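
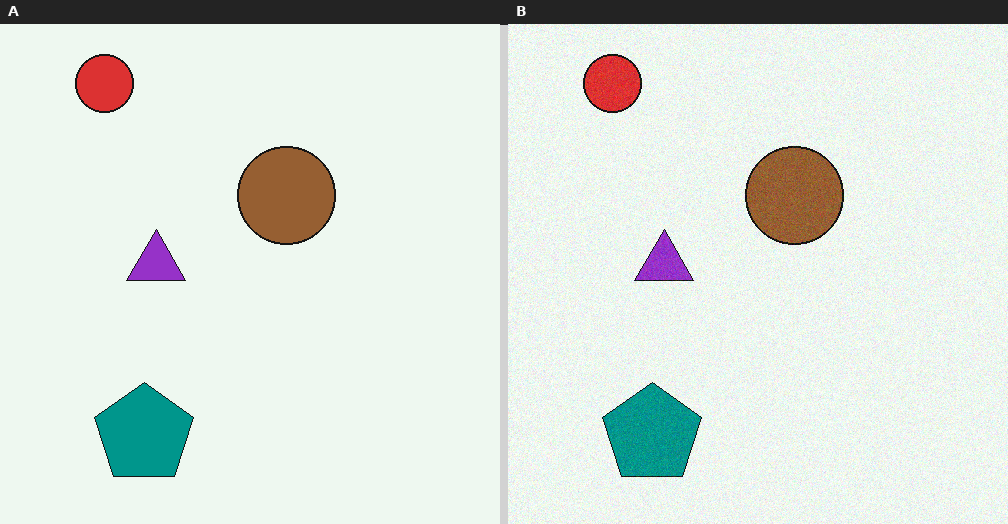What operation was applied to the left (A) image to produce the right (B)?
This is the original image degraded with light additive noise.

Random speckle covers the whole image, including the flat background.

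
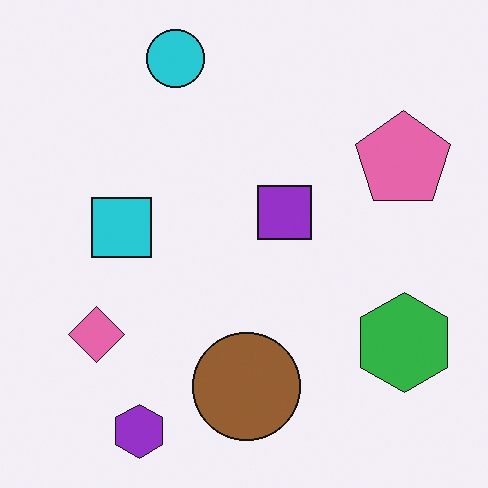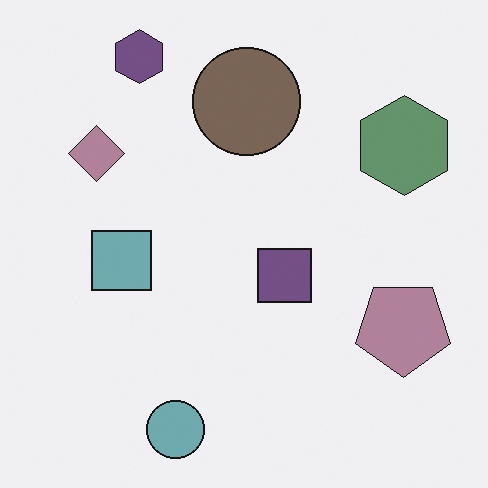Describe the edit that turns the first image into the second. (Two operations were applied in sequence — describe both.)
This is the original image made much more muted (saturation change), then flipped vertically (top ↔ bottom).

All colors are more muted and greyish — a global saturation change. The purple hexagon is in the bottom-left of the first image and the top-left of the second — shapes on opposite sides of the horizontal midline have swapped in a mirror flip.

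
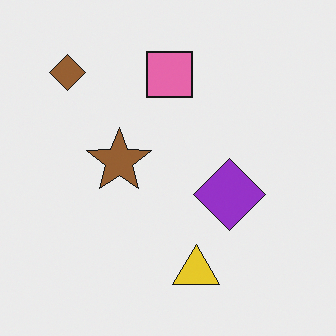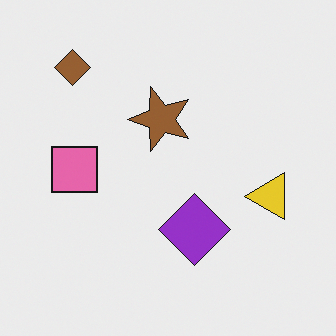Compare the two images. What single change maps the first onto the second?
Transposed (reflected across the top-left ↔ bottom-right diagonal).

Shapes have swapped their row and column positions — what was in the top-right is now in the bottom-left — a diagonal reflection.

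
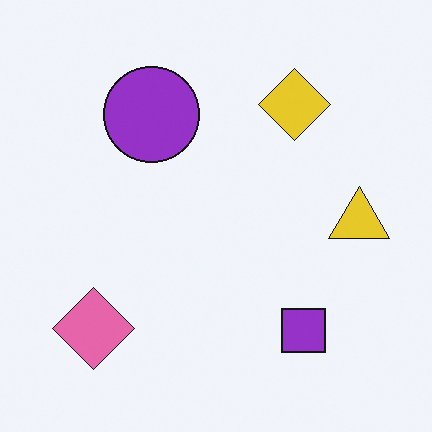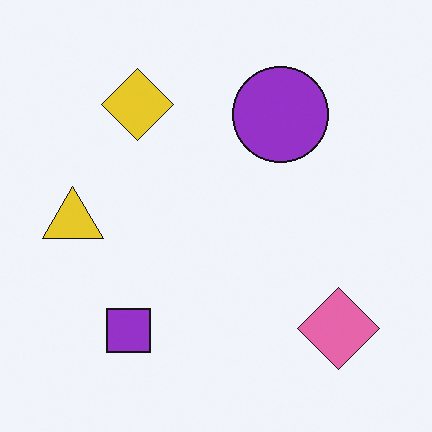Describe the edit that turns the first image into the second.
This is the original image flipped horizontally (left ↔ right).

The yellow triangle is in the right of the first image and the left of the second — shapes on opposite sides of the vertical midline have swapped in a mirror flip.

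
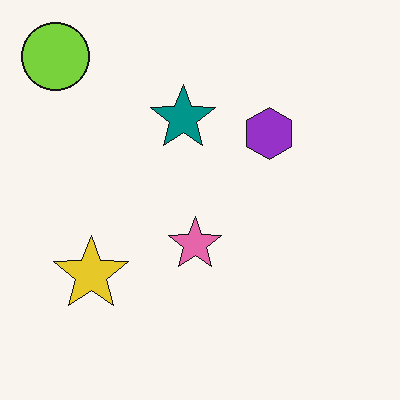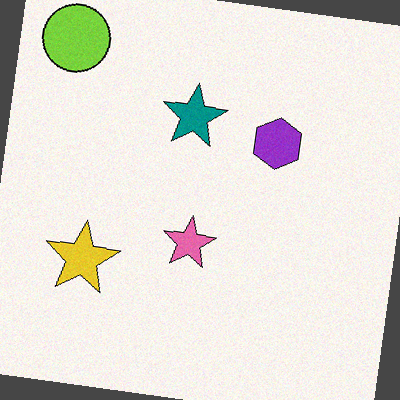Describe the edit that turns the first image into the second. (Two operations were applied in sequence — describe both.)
Degraded with a light layer of grain, then rotated clockwise by a few degrees.

Random speckle covers the whole image, including the flat background. Every shape is tilted by the same angle and the image corners show triangular fill wedges — a whole-image rotation by a non-right angle.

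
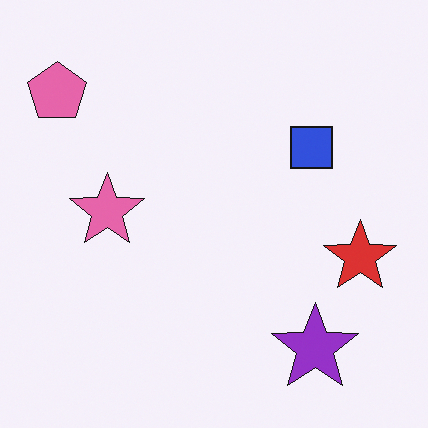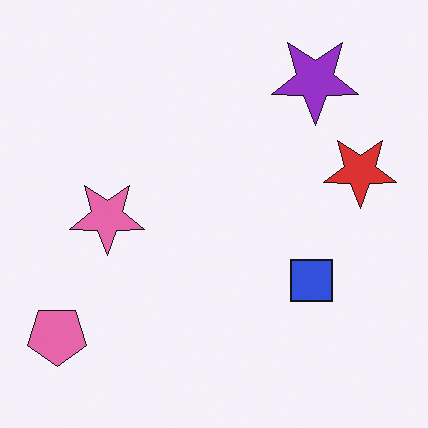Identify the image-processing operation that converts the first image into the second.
The second image is the first flipped vertically (top ↔ bottom).

The purple star is in the bottom-right of the first image and the top-right of the second — shapes on opposite sides of the horizontal midline have swapped in a mirror flip.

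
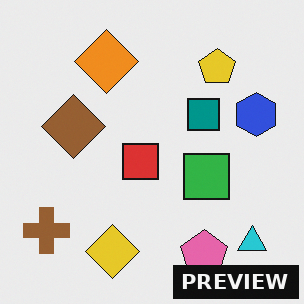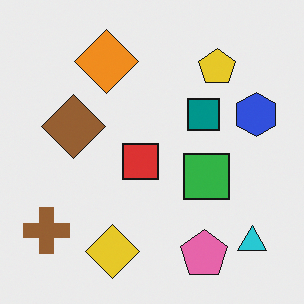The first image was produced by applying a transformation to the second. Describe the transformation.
The first image is the second watermarked with the text "PREVIEW" in the lower-right corner.

A dark label reading "PREVIEW" appears in the lower-right corner.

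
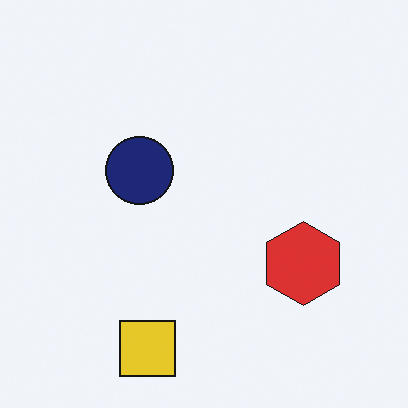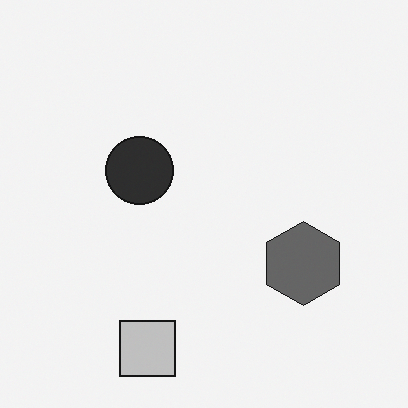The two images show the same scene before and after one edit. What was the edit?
Converted to grayscale.

All color is removed — every shape is now a shade of grey.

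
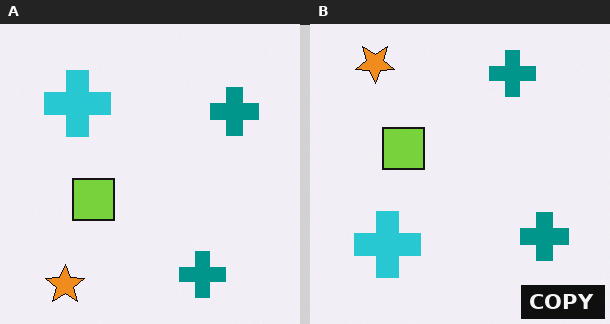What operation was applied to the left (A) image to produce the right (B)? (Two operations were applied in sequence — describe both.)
The transformation is: flipped vertically (top ↔ bottom), then watermarked with the text "COPY" in the lower-right corner.

The orange star is in the bottom-left of the left (A) image and the top-left of the right (B) — shapes on opposite sides of the horizontal midline have swapped in a mirror flip. A dark label reading "COPY" appears in the lower-right corner.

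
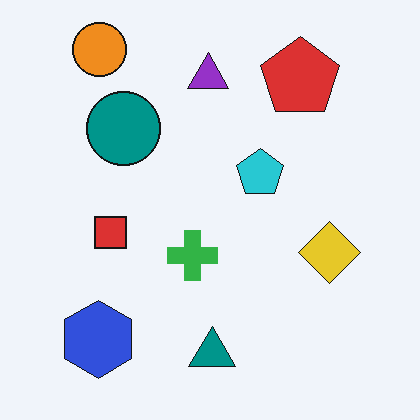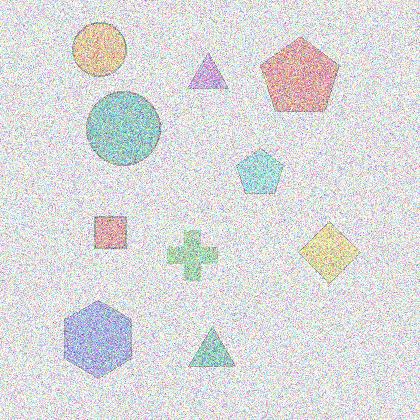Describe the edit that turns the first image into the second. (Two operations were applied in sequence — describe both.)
This is the original image washed out (contrast reduced), then degraded with heavy additive noise.

Tones are pushed toward mid-grey across the whole image — a global contrast change. Random speckle covers the whole image, including the flat background.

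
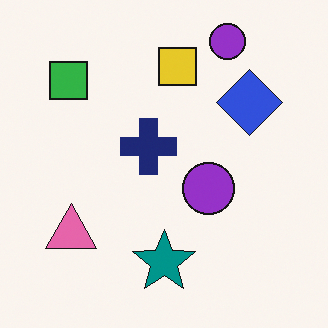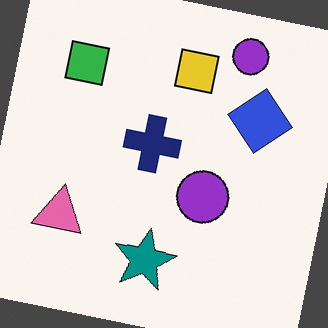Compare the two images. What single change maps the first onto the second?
Rotated clockwise by a slight angle.

Every shape is tilted by the same angle and the image corners show triangular fill wedges — a whole-image rotation by a non-right angle.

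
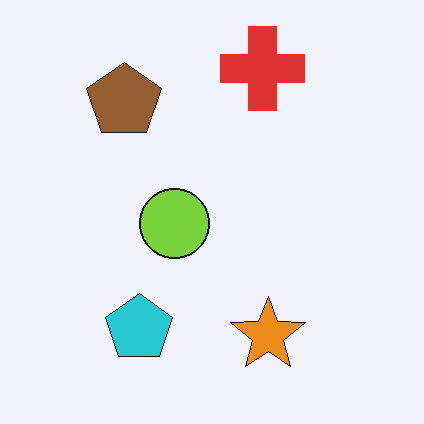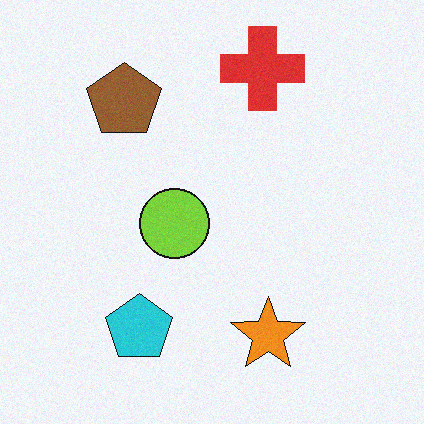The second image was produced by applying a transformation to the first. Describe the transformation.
The second image is the first degraded with light additive noise.

Random speckle covers the whole image, including the flat background.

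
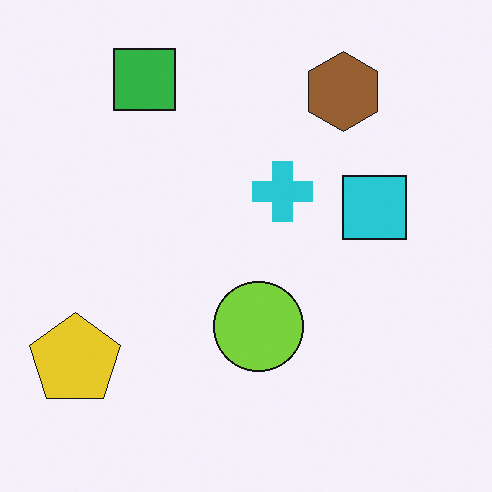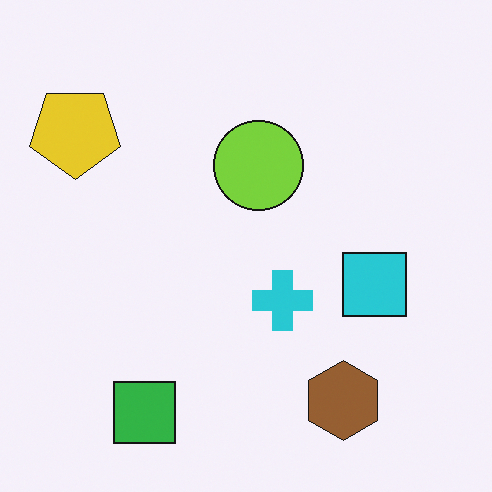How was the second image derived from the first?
This is the original image flipped vertically (top ↔ bottom).

The green square is in the top-left of the first image and the bottom-left of the second — shapes on opposite sides of the horizontal midline have swapped in a mirror flip.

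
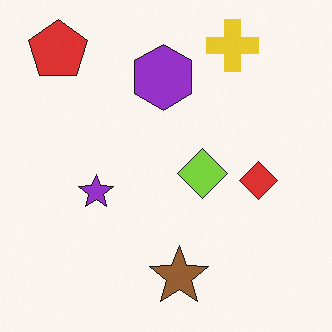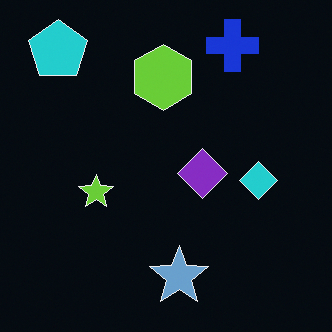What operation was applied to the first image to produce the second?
It was color-inverted (negative).

The light background has become dark and every shape's color is its complement — a photographic negative.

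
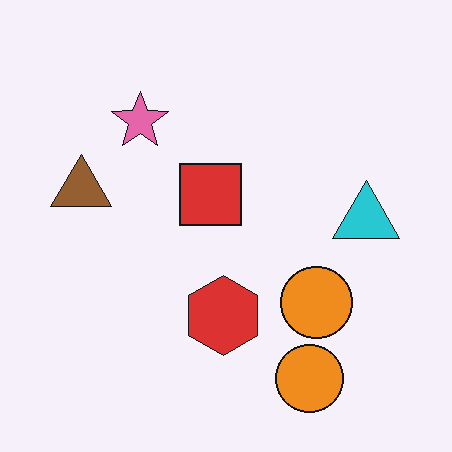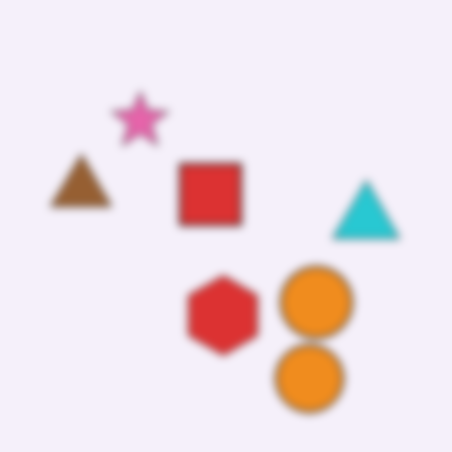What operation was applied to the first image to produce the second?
It was moderately blurred.

Shape edges and outlines are uniformly softened across the whole image.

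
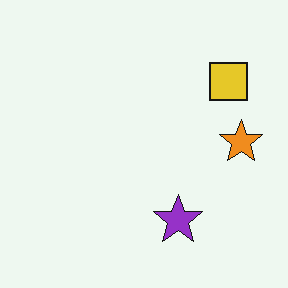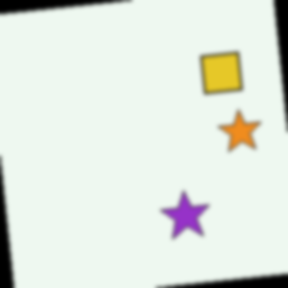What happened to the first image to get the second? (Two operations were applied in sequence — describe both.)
This is the original image rotated counter-clockwise by a small amount, then lightly blurred.

Every shape is tilted by the same angle and the image corners show triangular fill wedges — a whole-image rotation by a non-right angle. Shape edges and outlines are uniformly softened across the whole image.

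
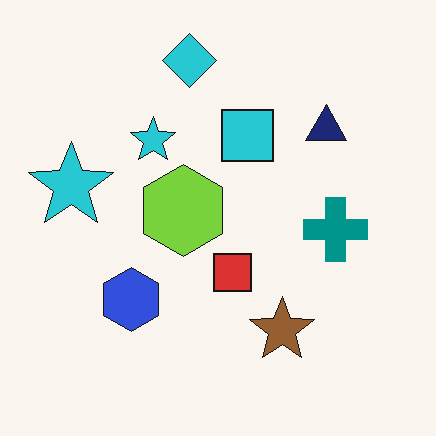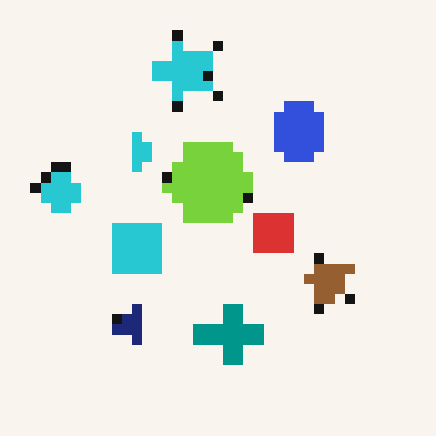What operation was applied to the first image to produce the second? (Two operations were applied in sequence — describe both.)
This is the original image transposed (reflected across the top-left ↔ bottom-right diagonal), then heavily pixelated into large blocks.

Shapes have swapped their row and column positions — what was in the top-right is now in the bottom-left — a diagonal reflection. Shapes are reduced to large square blocks; fine edges and outlines are lost — a downscale-then-upscale (mosaic) effect.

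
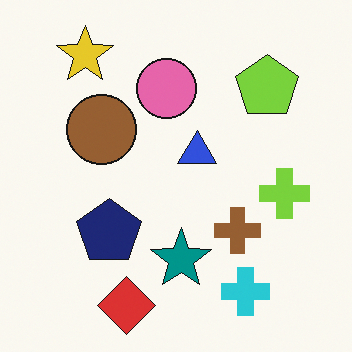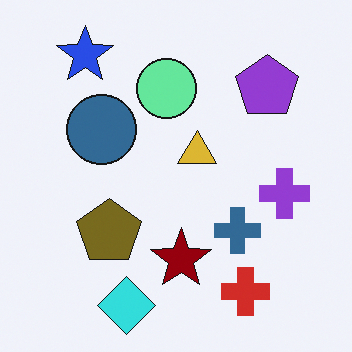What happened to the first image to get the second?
This is the original image hue-shifted by a large amount.

Every shape's color has rotated by the same amount around the hue wheel — a uniform hue shift.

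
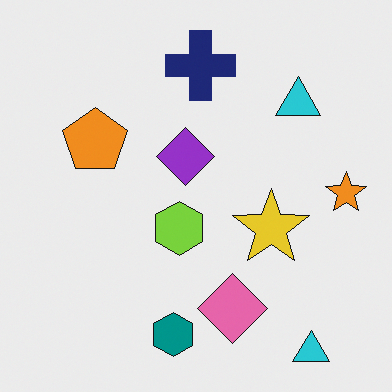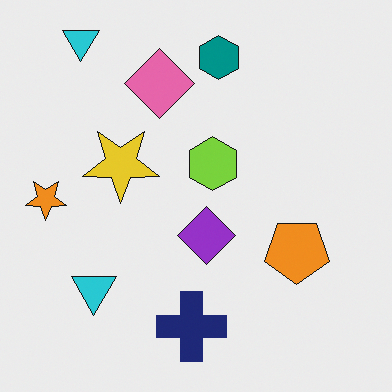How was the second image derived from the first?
This is the original image rotated 180°.

The orange star sits in the right of the first image and the left of the second — consistent with a whole-image 180° rotation.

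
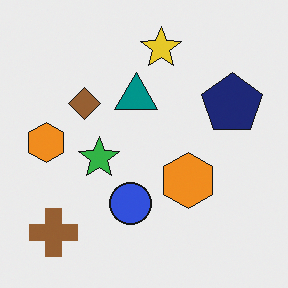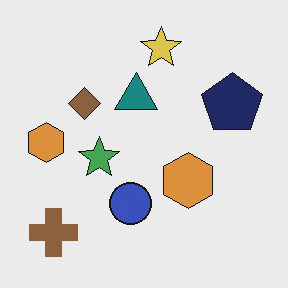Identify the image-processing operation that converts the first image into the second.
Slightly desaturated.

All colors are more muted and greyish — a global saturation change.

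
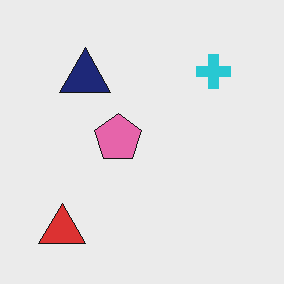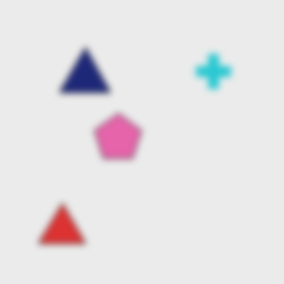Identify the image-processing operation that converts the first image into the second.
This is the original image noticeably gaussian-blurred.

Shape edges and outlines are uniformly softened across the whole image.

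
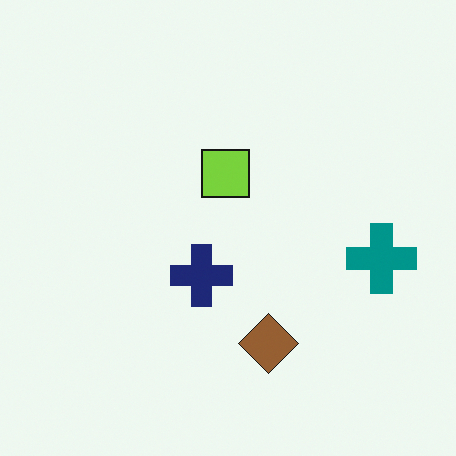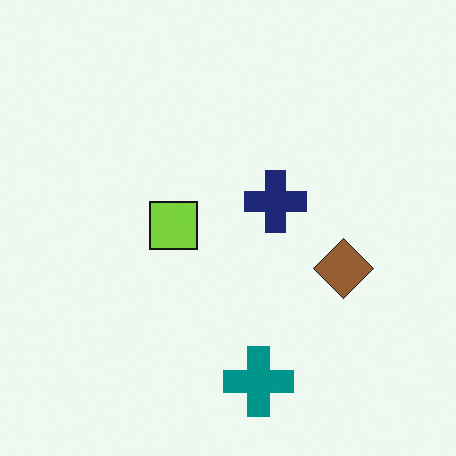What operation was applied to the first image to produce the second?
The second image is the first transposed (reflected across the top-left ↔ bottom-right diagonal).

Shapes have swapped their row and column positions — what was in the top-right is now in the bottom-left — a diagonal reflection.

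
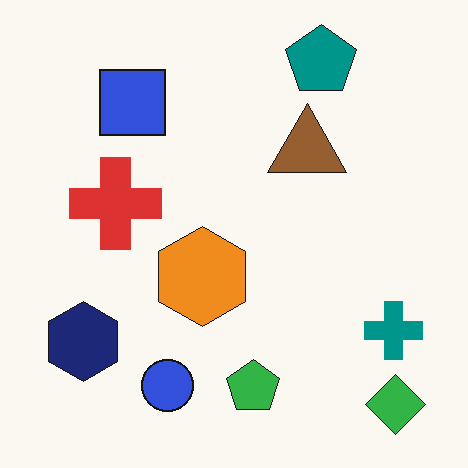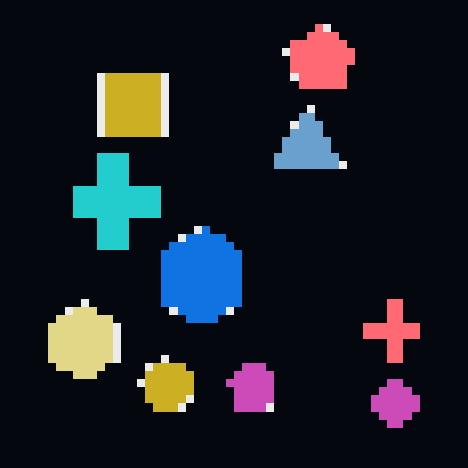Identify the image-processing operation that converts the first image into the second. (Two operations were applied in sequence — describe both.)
It was pixelated into visible square blocks, then color-inverted (negative).

Shapes are reduced to large square blocks; fine edges and outlines are lost — a downscale-then-upscale (mosaic) effect. The light background has become dark and every shape's color is its complement — a photographic negative.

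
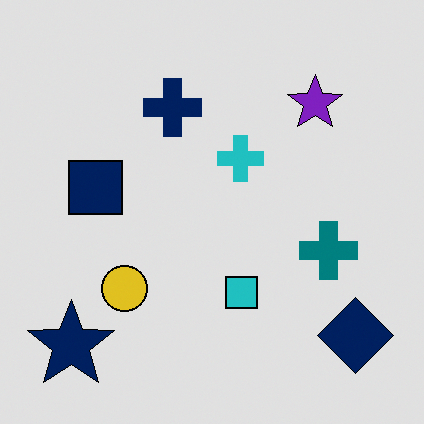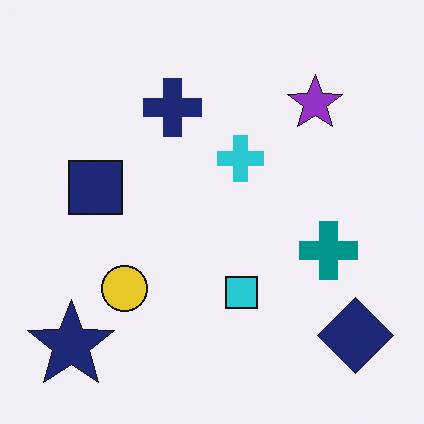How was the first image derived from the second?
Posterized to a reduced palette.

Each flat color has snapped to a coarser quantized level — most visibly, the near-white background has dropped to a flat grey.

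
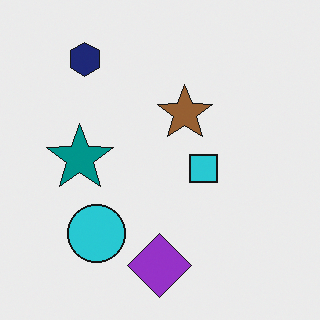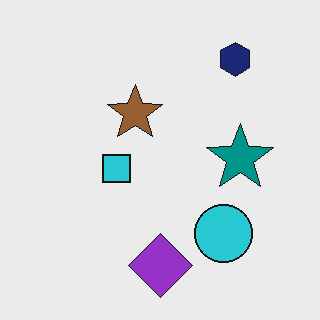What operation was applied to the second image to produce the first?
The first image is the second flipped horizontally (left ↔ right).

The teal star is in the right of the second image and the left of the first — shapes on opposite sides of the vertical midline have swapped in a mirror flip.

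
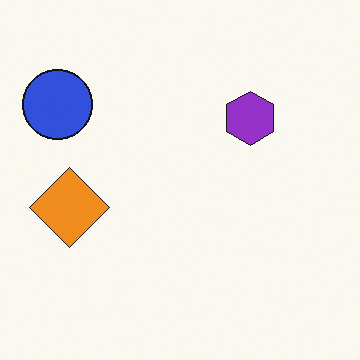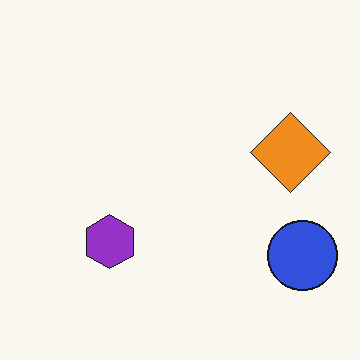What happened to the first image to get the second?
The transformation is: rotated 180°.

The blue circle sits in the top-left of the first image and the bottom-right of the second — consistent with a whole-image 180° rotation.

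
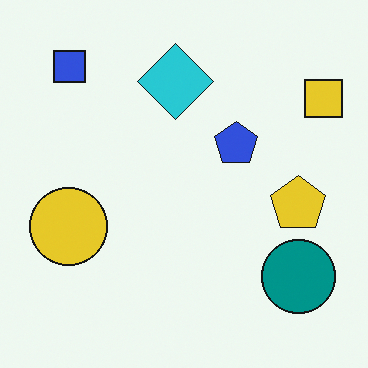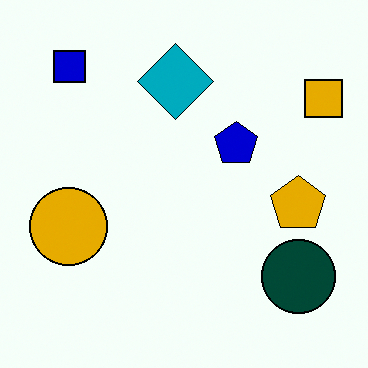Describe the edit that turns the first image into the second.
This is the original image given much higher contrast.

Tones are pushed away from mid-grey across the whole image — a global contrast change.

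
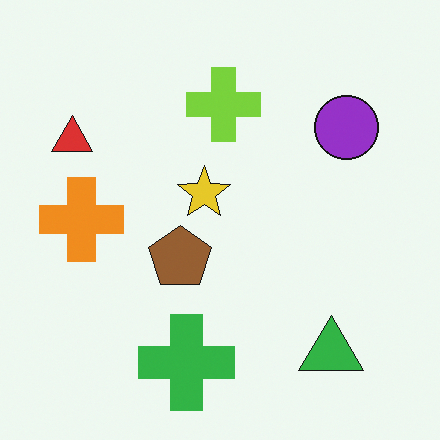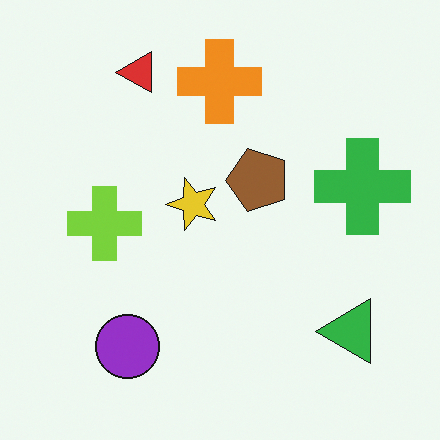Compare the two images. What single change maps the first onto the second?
It was transposed (reflected across the top-left ↔ bottom-right diagonal).

Shapes have swapped their row and column positions — what was in the top-right is now in the bottom-left — a diagonal reflection.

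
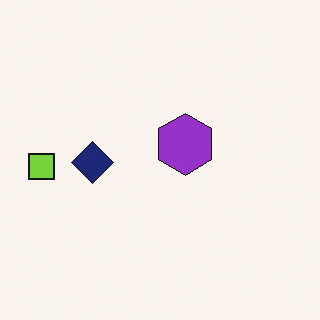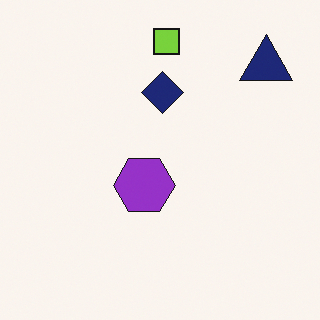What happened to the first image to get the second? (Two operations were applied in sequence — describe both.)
The image was transposed (reflected across the top-left ↔ bottom-right diagonal), then overlaid with an additional navy triangle.

Shapes have swapped their row and column positions — what was in the top-right is now in the bottom-left — a diagonal reflection. A navy triangle appears in the second image that is absent from the first.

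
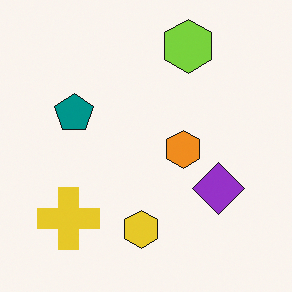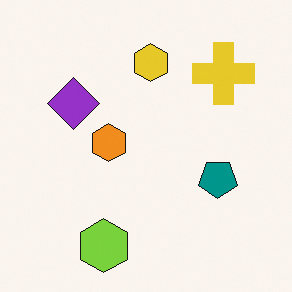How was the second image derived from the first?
The second image is the first rotated 180°.

The lime hexagon sits in the top of the first image and the bottom of the second — consistent with a whole-image 180° rotation.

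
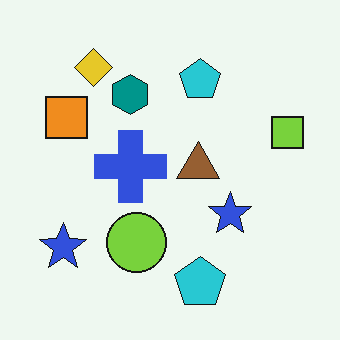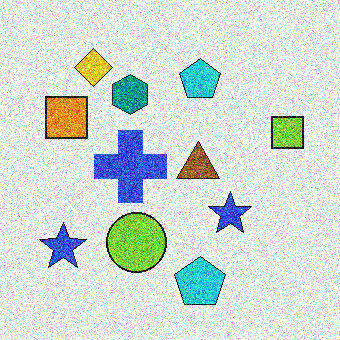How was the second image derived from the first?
It was degraded with heavy additive noise.

Random speckle covers the whole image, including the flat background.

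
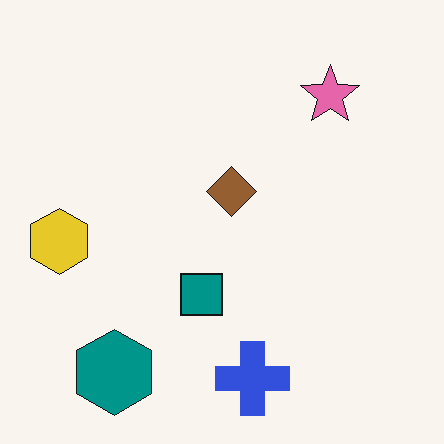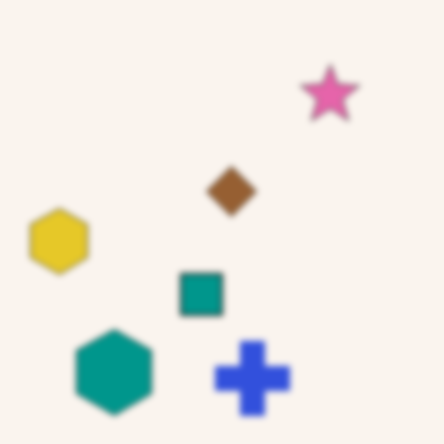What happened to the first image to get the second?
The image was moderately blurred.

Shape edges and outlines are uniformly softened across the whole image.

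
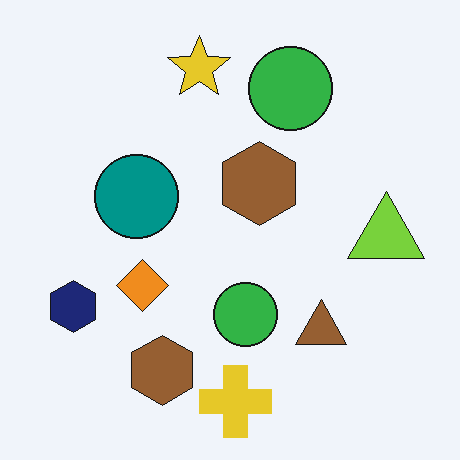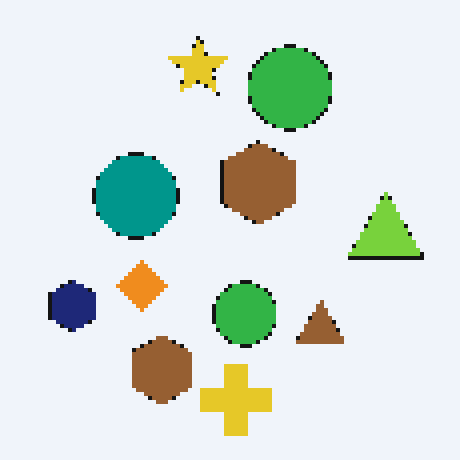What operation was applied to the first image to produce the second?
The transformation is: mildly pixelated.

Shapes are reduced to large square blocks; fine edges and outlines are lost — a downscale-then-upscale (mosaic) effect.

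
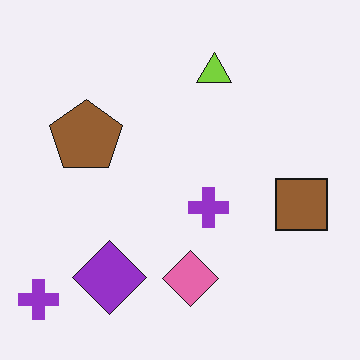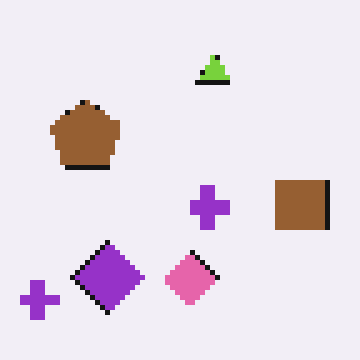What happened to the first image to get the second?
This is the original image lightly pixelated (a mild mosaic effect).

Shapes are reduced to large square blocks; fine edges and outlines are lost — a downscale-then-upscale (mosaic) effect.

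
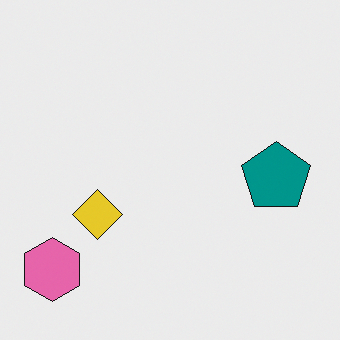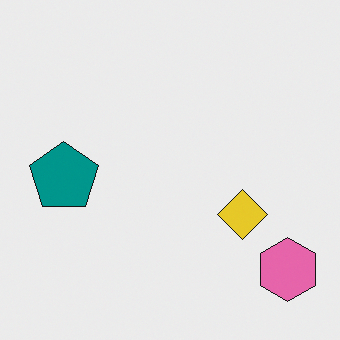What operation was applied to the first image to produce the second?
It was flipped horizontally (left ↔ right).

The pink hexagon is in the bottom-left of the first image and the bottom-right of the second — shapes on opposite sides of the vertical midline have swapped in a mirror flip.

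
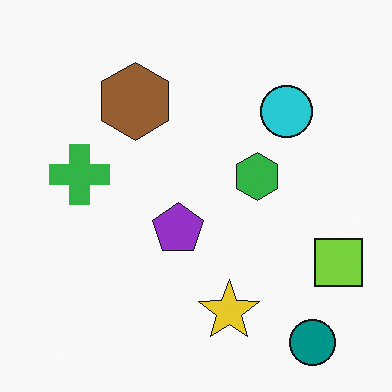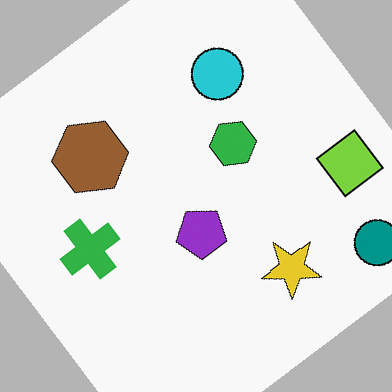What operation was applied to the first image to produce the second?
Rotated counter-clockwise by a large amount — several tens of degrees.

Every shape is tilted by the same angle and the image corners show triangular fill wedges — a whole-image rotation by a non-right angle.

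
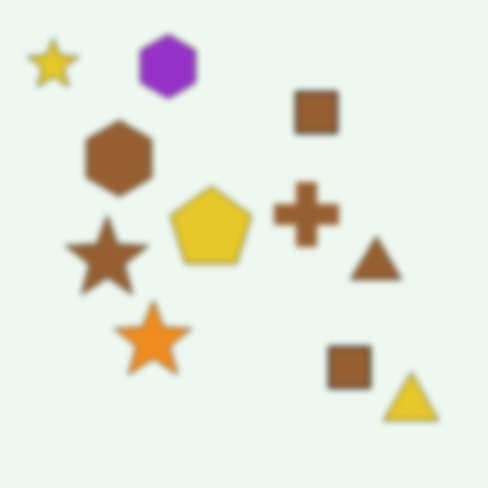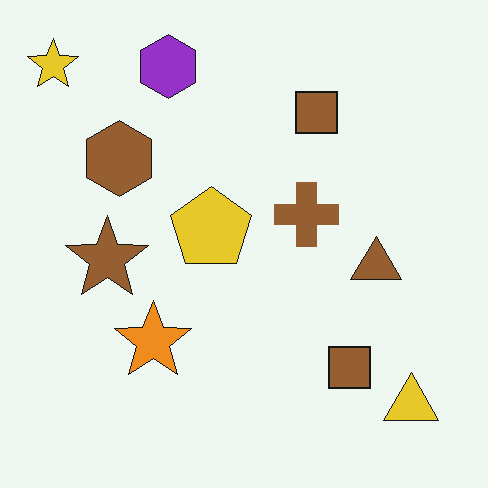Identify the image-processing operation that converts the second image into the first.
This is the original image moderately blurred.

Shape edges and outlines are uniformly softened across the whole image.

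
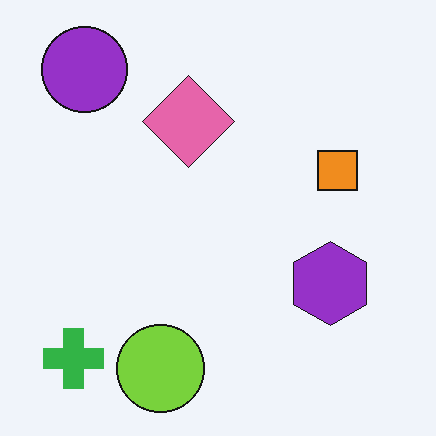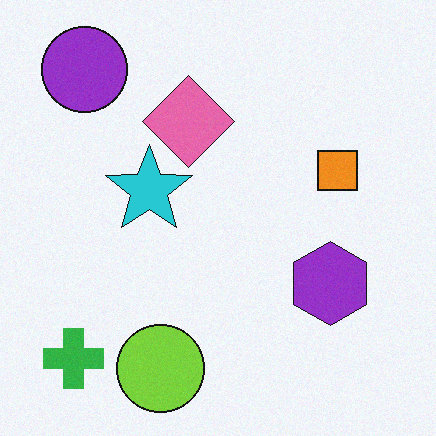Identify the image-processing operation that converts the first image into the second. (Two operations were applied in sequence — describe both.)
The second image is the first degraded with a light layer of grain, then overlaid with an additional cyan star.

Random speckle covers the whole image, including the flat background. A cyan star appears in the second image that is absent from the first.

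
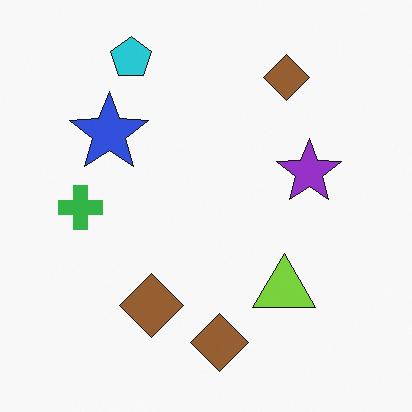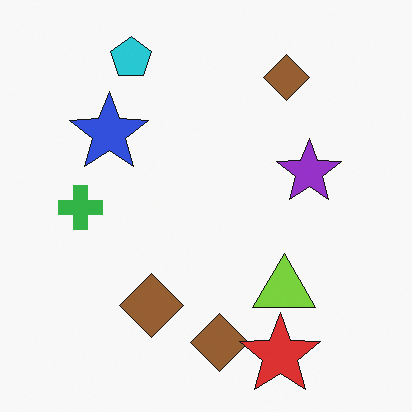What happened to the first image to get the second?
The transformation is: overlaid with an additional red star.

A red star appears in the second image that is absent from the first.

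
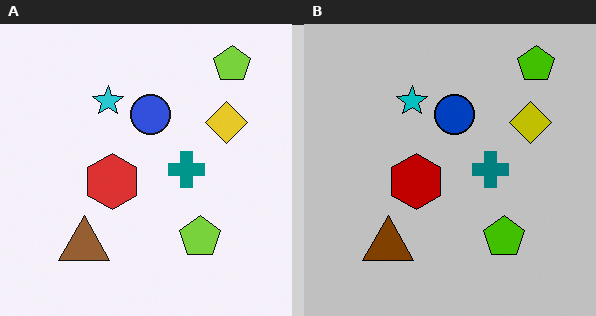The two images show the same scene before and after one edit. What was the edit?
Aggressively posterized.

Each flat color has snapped to a coarser quantized level — most visibly, the near-white background has dropped to a flat grey.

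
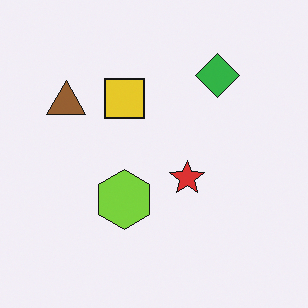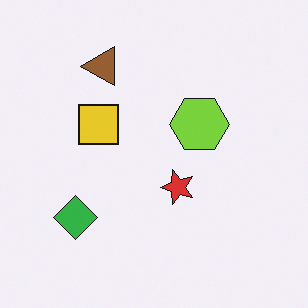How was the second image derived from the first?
The transformation is: transposed (reflected across the top-left ↔ bottom-right diagonal).

Shapes have swapped their row and column positions — what was in the top-right is now in the bottom-left — a diagonal reflection.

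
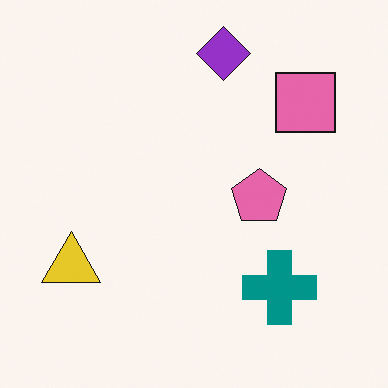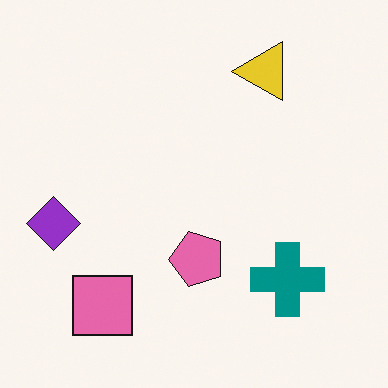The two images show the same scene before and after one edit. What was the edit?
The second image is the first transposed (reflected across the top-left ↔ bottom-right diagonal).

Shapes have swapped their row and column positions — what was in the top-right is now in the bottom-left — a diagonal reflection.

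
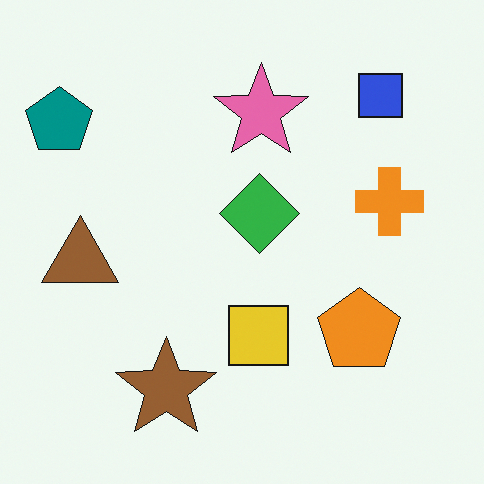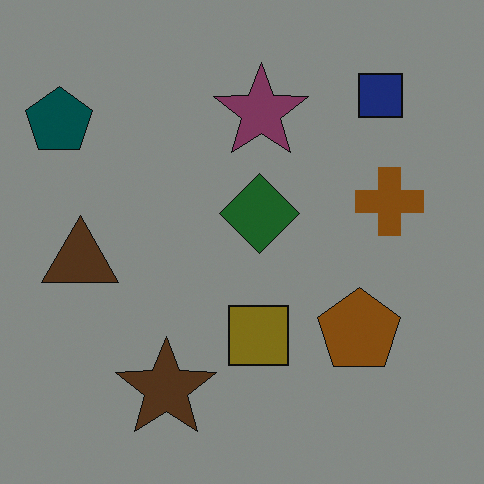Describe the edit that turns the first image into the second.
It was noticeably darkened.

Every pixel — background and shapes alike — is uniformly darkened.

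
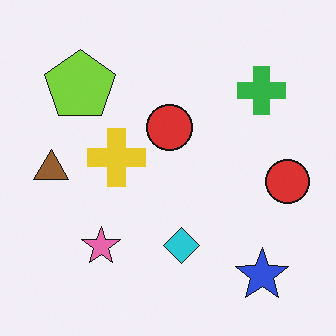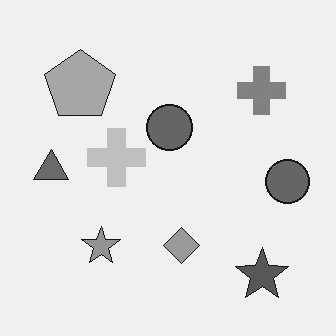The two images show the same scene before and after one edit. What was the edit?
The image was converted to grayscale.

All color is removed — every shape is now a shade of grey.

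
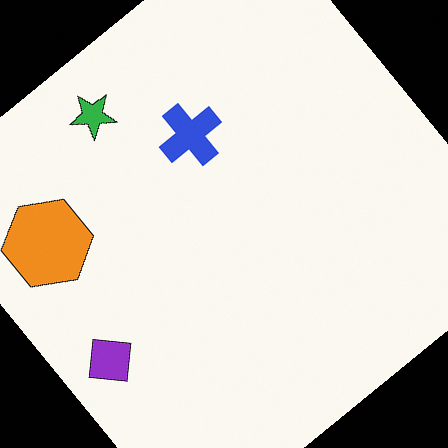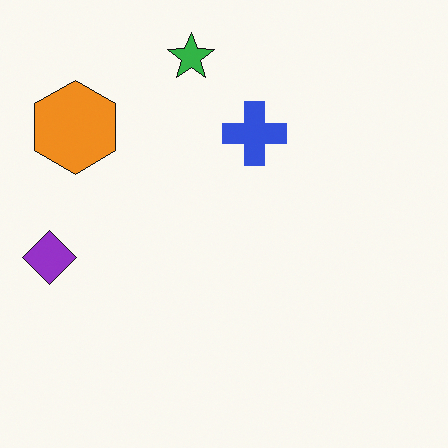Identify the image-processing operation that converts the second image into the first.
The first image is the second rotated counter-clockwise by a large amount — several tens of degrees.

Every shape is tilted by the same angle and the image corners show triangular fill wedges — a whole-image rotation by a non-right angle.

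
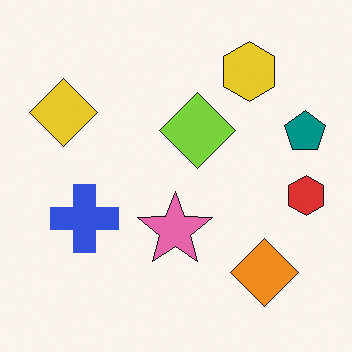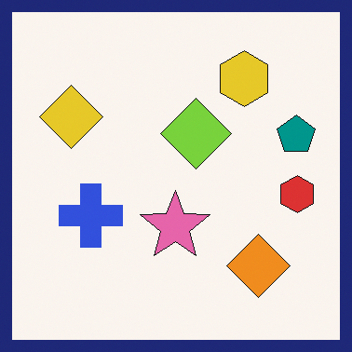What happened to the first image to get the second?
It was framed with a navy border.

A solid navy frame runs around the edge of the second image, with the content slightly shrunk inside it.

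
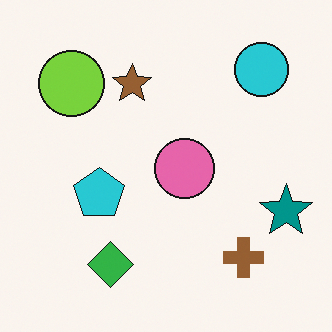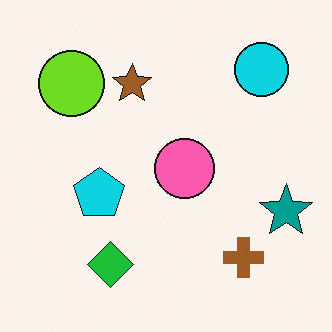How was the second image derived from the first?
This is the original image slightly oversaturated.

All colors are more vivid — a global saturation change.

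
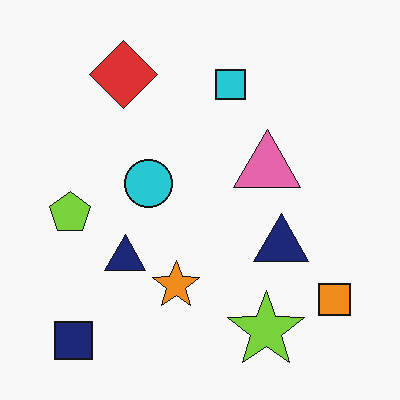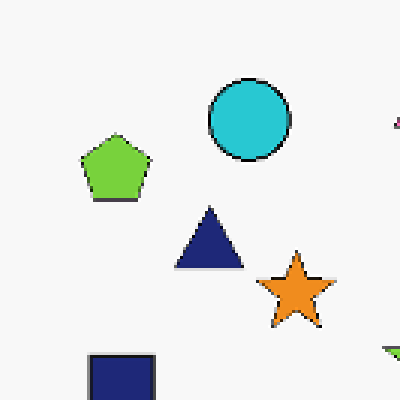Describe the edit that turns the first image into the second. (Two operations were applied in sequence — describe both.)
Cropped tightly and scaled back up, then lightly pixelated (a mild mosaic effect).

The visible shapes are larger and the field of view is narrower; shapes near the original edges may be partly or wholly outside the frame — a crop-and-rescale. Shapes are reduced to large square blocks; fine edges and outlines are lost — a downscale-then-upscale (mosaic) effect.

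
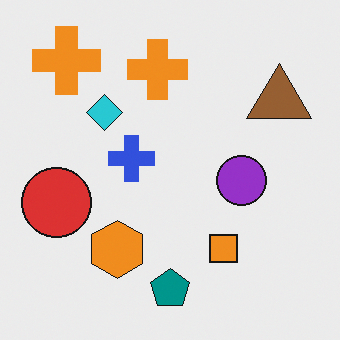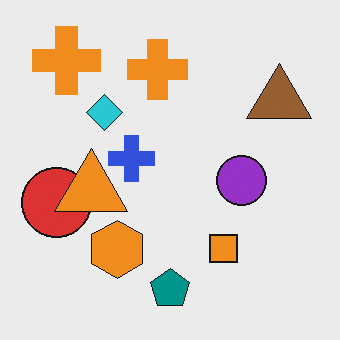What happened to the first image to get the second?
The image was overlaid with an additional orange triangle.

An orange triangle appears in the second image that is absent from the first.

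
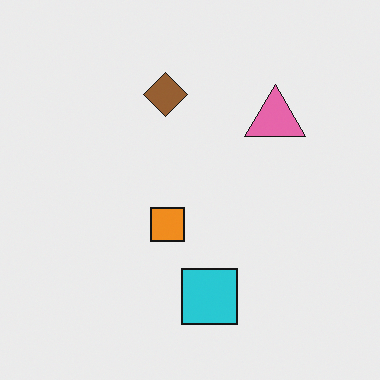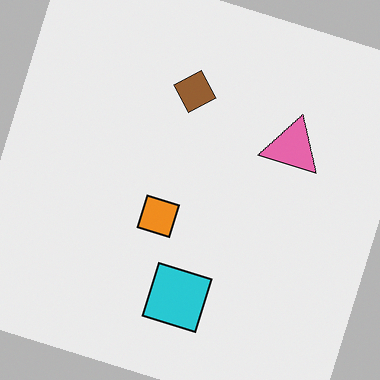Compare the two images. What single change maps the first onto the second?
The transformation is: rotated clockwise by a moderate amount.

Every shape is tilted by the same angle and the image corners show triangular fill wedges — a whole-image rotation by a non-right angle.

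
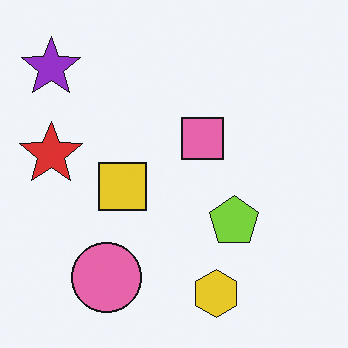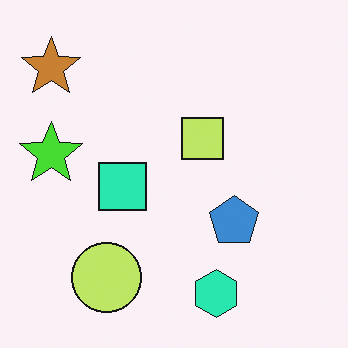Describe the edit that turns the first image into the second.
The image was hue-shifted through roughly a third of the color wheel.

Every shape's color has rotated by the same amount around the hue wheel — a uniform hue shift.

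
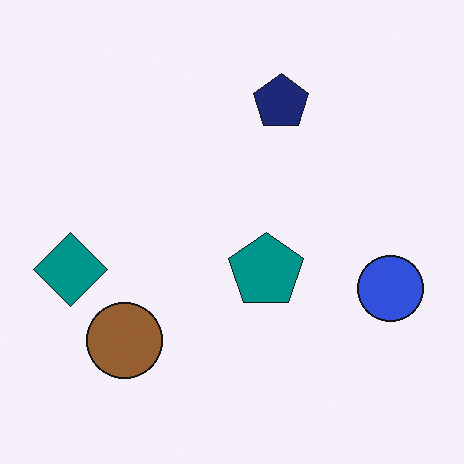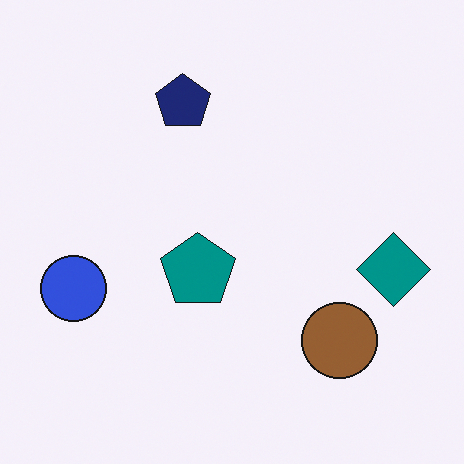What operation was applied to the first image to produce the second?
It was flipped horizontally (left ↔ right).

The teal diamond is in the left of the first image and the right of the second — shapes on opposite sides of the vertical midline have swapped in a mirror flip.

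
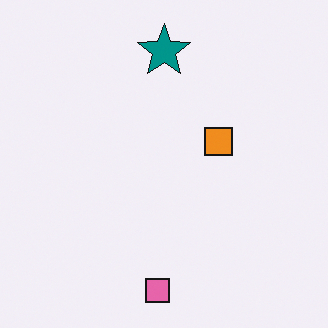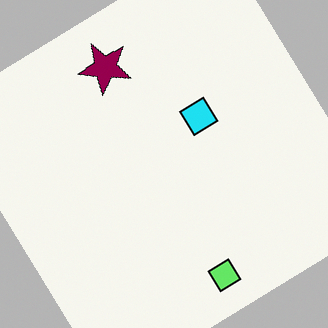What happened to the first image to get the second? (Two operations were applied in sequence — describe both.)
Rotated counter-clockwise by a large amount — several tens of degrees, then hue-shifted noticeably.

Every shape is tilted by the same angle and the image corners show triangular fill wedges — a whole-image rotation by a non-right angle. Every shape's color has rotated by the same amount around the hue wheel — a uniform hue shift.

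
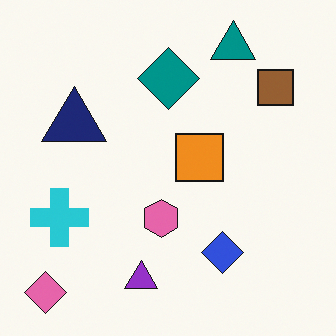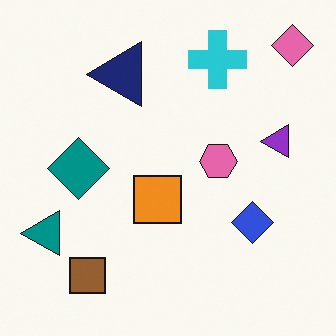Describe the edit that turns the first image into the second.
This is the original image transposed (reflected across the top-left ↔ bottom-right diagonal).

Shapes have swapped their row and column positions — what was in the top-right is now in the bottom-left — a diagonal reflection.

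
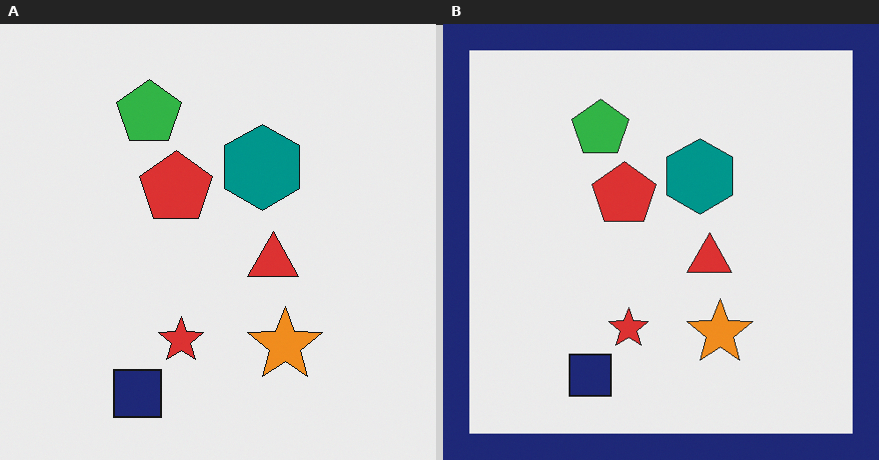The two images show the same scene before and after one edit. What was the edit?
The transformation is: framed with a navy border.

A solid navy frame runs around the edge of the right (B) image, with the content slightly shrunk inside it.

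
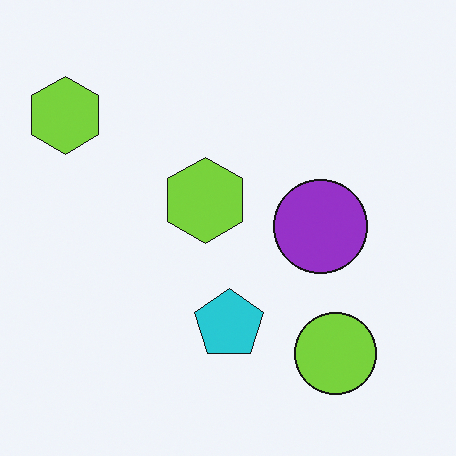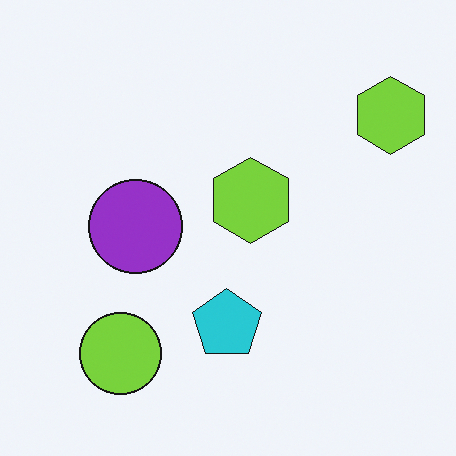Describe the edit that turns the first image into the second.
The image was flipped horizontally (left ↔ right).

The lime circle is in the bottom-right of the first image and the bottom-left of the second — shapes on opposite sides of the vertical midline have swapped in a mirror flip.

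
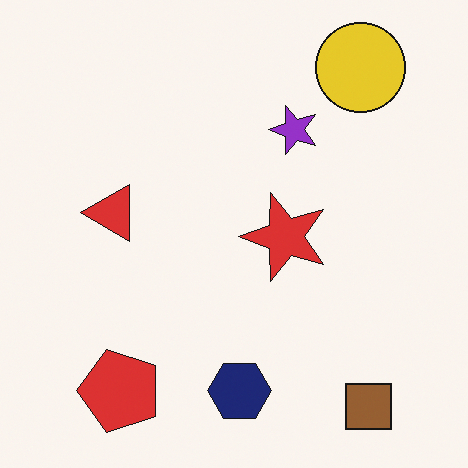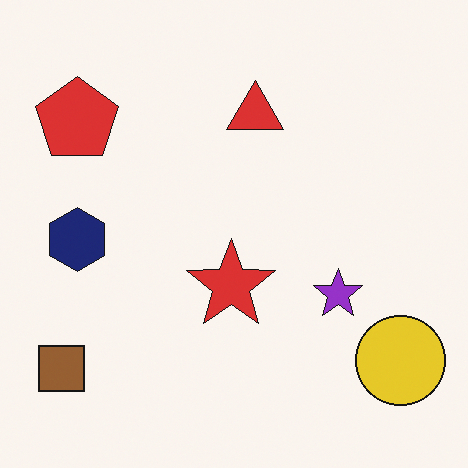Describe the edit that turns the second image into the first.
It was rotated 90° counter-clockwise.

The brown square sits in the bottom-left of the second image and the bottom-right of the first — consistent with a whole-image 90° counter-clockwise rotation.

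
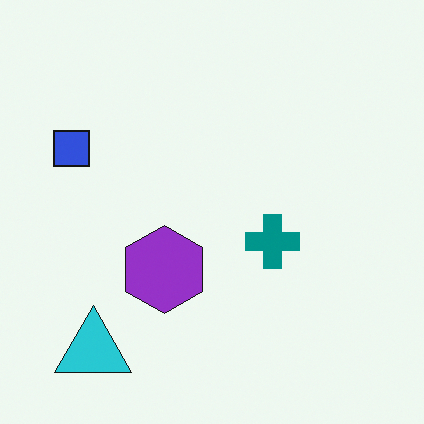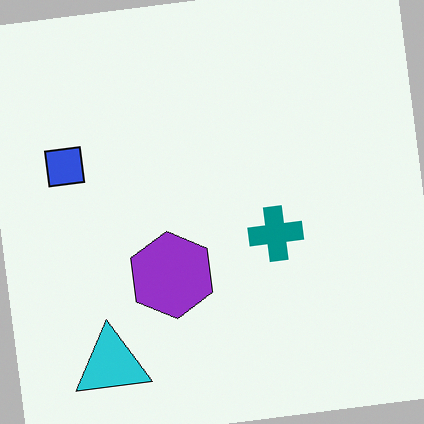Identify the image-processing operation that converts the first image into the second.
It was rotated counter-clockwise by a few degrees.

Every shape is tilted by the same angle and the image corners show triangular fill wedges — a whole-image rotation by a non-right angle.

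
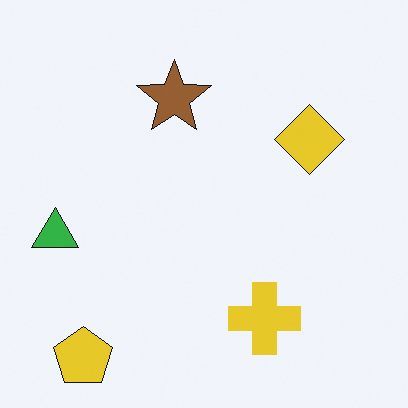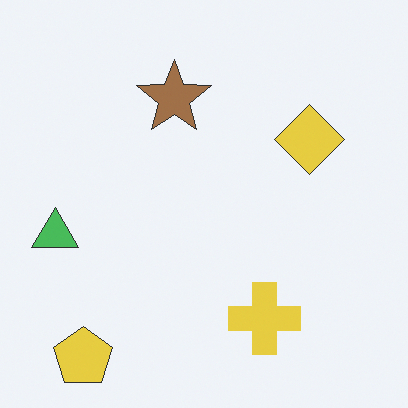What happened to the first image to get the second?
Given slightly reduced contrast.

Tones are pushed toward mid-grey across the whole image — a global contrast change.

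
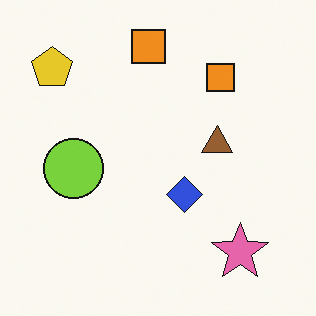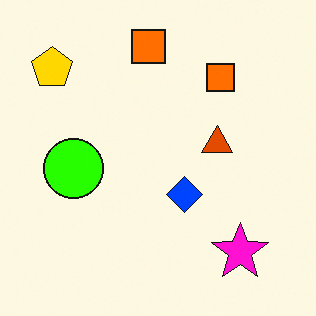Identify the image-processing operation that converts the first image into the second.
The image was heavily oversaturated.

All colors are more vivid — a global saturation change.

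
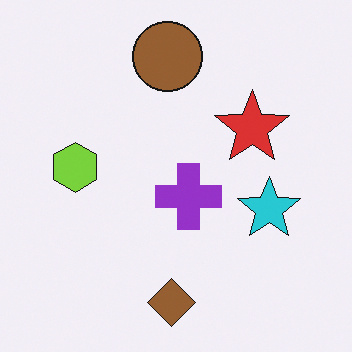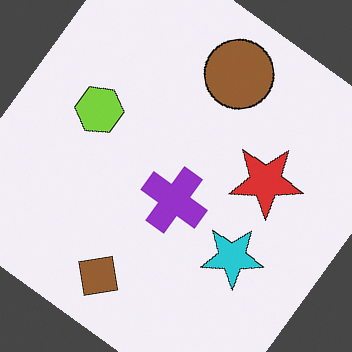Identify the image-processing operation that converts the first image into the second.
This is the original image rotated clockwise by a large amount — several tens of degrees.

Every shape is tilted by the same angle and the image corners show triangular fill wedges — a whole-image rotation by a non-right angle.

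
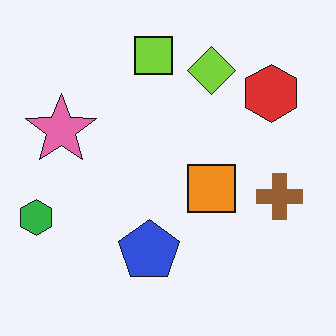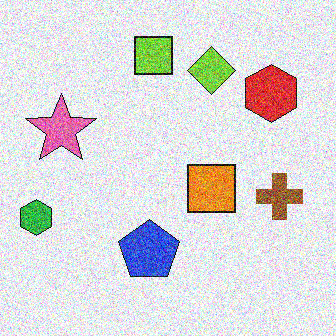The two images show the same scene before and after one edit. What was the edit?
The image was degraded with strong gaussian noise.

Random speckle covers the whole image, including the flat background.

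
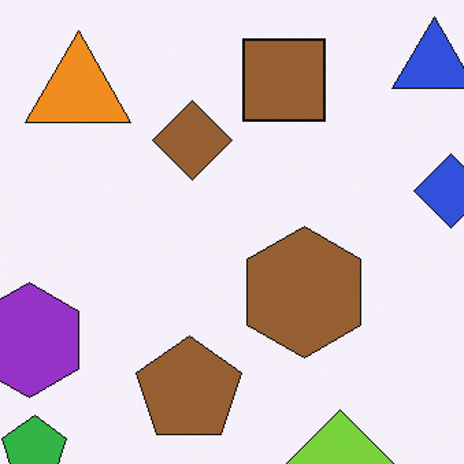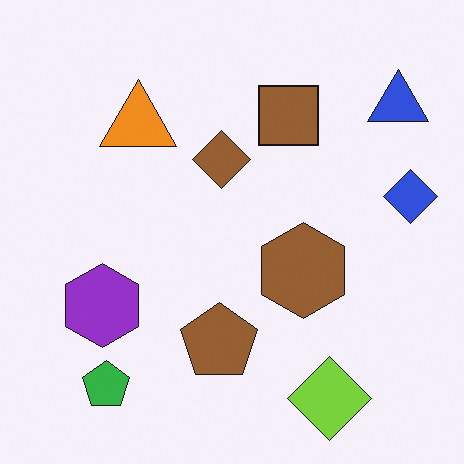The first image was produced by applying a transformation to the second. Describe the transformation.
It was cropped slightly and scaled back up.

The visible shapes are larger and the field of view is narrower; shapes near the original edges may be partly or wholly outside the frame — a crop-and-rescale.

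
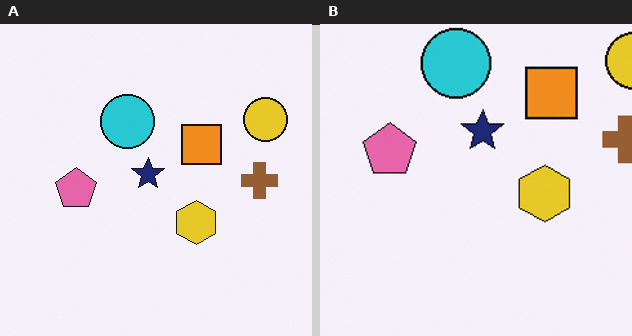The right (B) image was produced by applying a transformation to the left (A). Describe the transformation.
The image was cropped slightly and scaled back up.

The visible shapes are larger and the field of view is narrower; shapes near the original edges may be partly or wholly outside the frame — a crop-and-rescale.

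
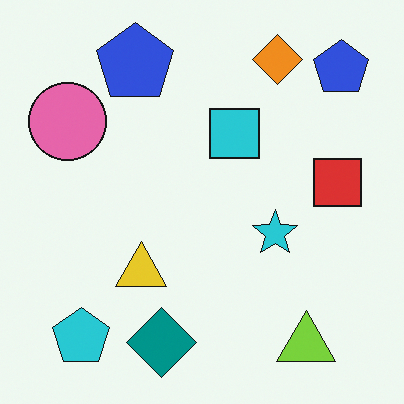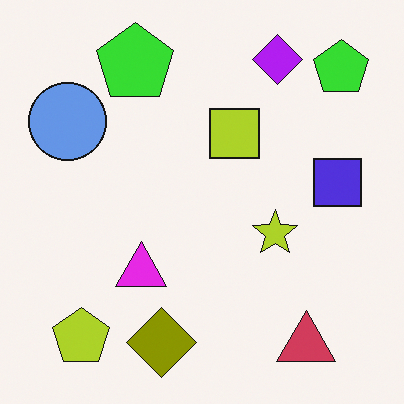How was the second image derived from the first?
This is the original image hue-shifted through roughly half the color wheel.

Every shape's color has rotated by the same amount around the hue wheel — a uniform hue shift.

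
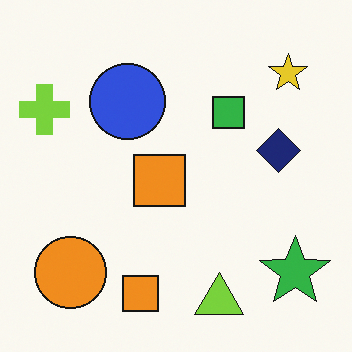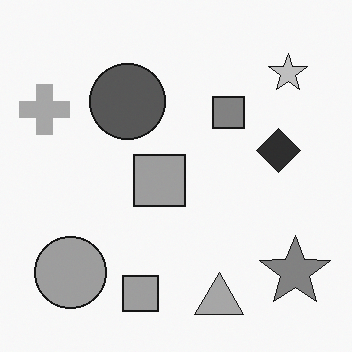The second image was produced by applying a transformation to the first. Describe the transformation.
This is the original image converted to grayscale.

All color is removed — every shape is now a shade of grey.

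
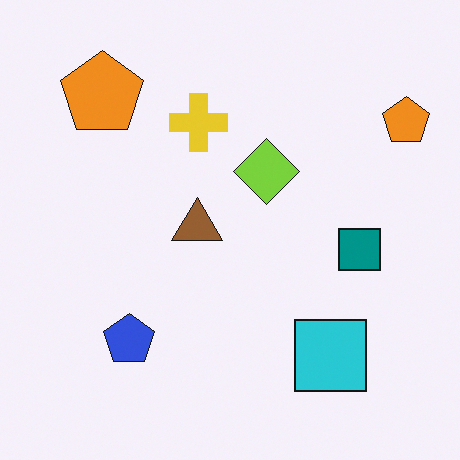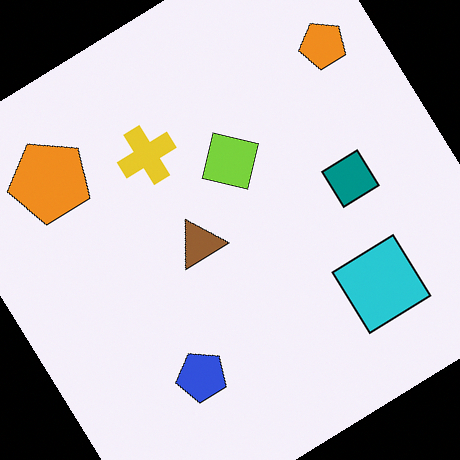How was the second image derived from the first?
It was rotated counter-clockwise by a large amount — several tens of degrees.

Every shape is tilted by the same angle and the image corners show triangular fill wedges — a whole-image rotation by a non-right angle.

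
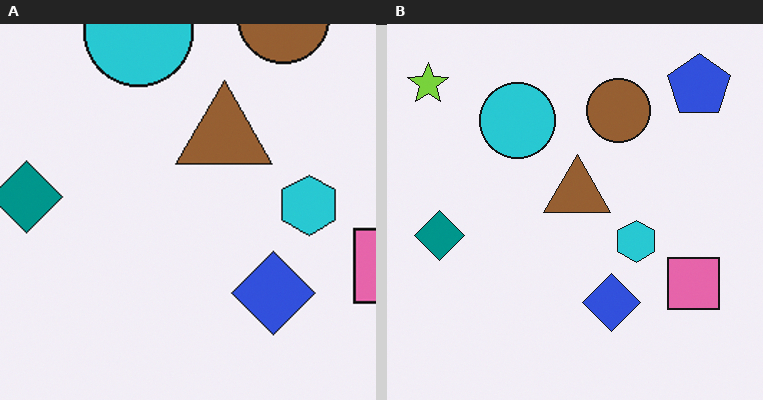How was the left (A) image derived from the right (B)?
This is the original image cropped slightly and scaled back up.

The visible shapes are larger and the field of view is narrower; shapes near the original edges may be partly or wholly outside the frame — a crop-and-rescale.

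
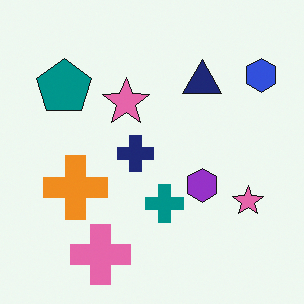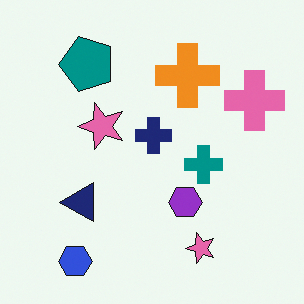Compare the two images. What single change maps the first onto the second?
The image was transposed (reflected across the top-left ↔ bottom-right diagonal).

Shapes have swapped their row and column positions — what was in the top-right is now in the bottom-left — a diagonal reflection.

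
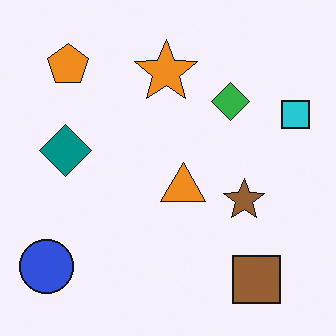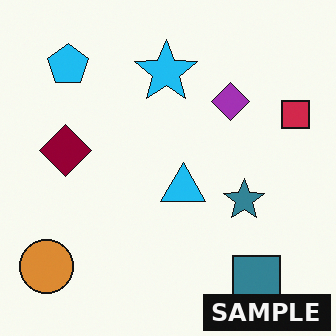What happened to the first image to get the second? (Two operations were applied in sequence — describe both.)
It was hue-shifted by a large amount, then watermarked with the text "SAMPLE" in the lower-right corner.

Every shape's color has rotated by the same amount around the hue wheel — a uniform hue shift. A dark label reading "SAMPLE" appears in the lower-right corner.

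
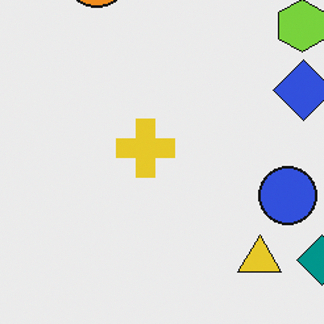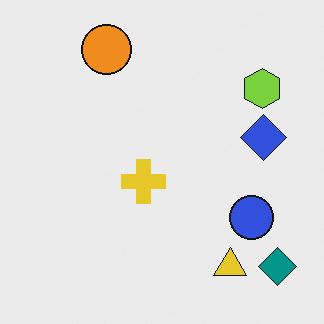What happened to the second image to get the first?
It was cropped to a modestly smaller region and rescaled.

The visible shapes are larger and the field of view is narrower; shapes near the original edges may be partly or wholly outside the frame — a crop-and-rescale.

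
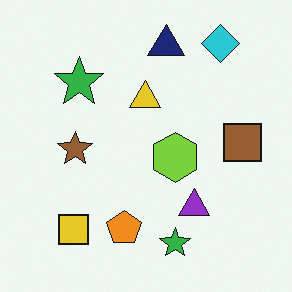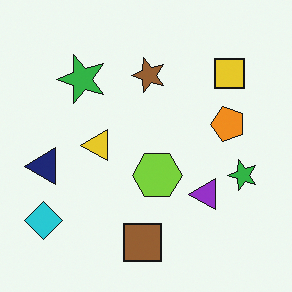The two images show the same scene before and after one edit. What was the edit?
It was transposed (reflected across the top-left ↔ bottom-right diagonal).

Shapes have swapped their row and column positions — what was in the top-right is now in the bottom-left — a diagonal reflection.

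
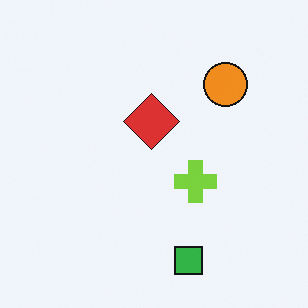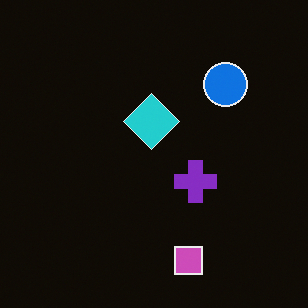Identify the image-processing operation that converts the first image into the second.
It was color-inverted (negative).

The light background has become dark and every shape's color is its complement — a photographic negative.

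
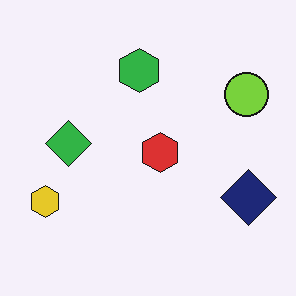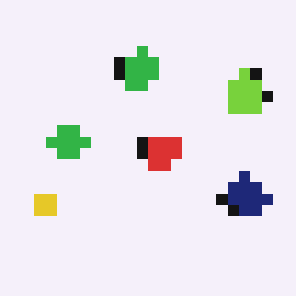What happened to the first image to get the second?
The second image is the first coarsely pixelated.

Shapes are reduced to large square blocks; fine edges and outlines are lost — a downscale-then-upscale (mosaic) effect.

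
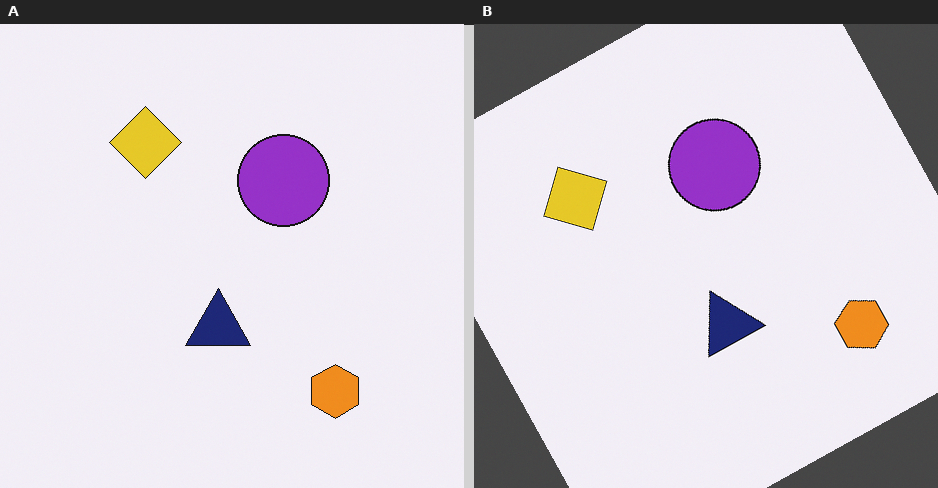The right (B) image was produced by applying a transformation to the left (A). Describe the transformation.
This is the original image rotated counter-clockwise by a moderate amount.

Every shape is tilted by the same angle and the image corners show triangular fill wedges — a whole-image rotation by a non-right angle.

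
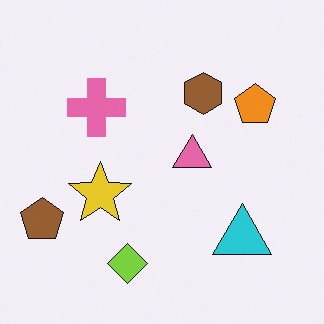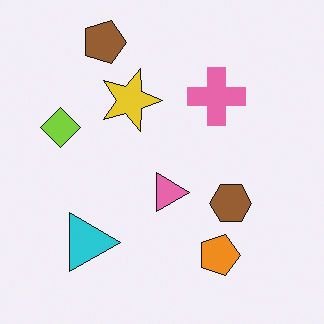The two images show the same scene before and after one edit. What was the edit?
The image was rotated 90° clockwise.

The brown pentagon sits in the bottom-left of the first image and the top-left of the second — consistent with a whole-image 90° clockwise rotation.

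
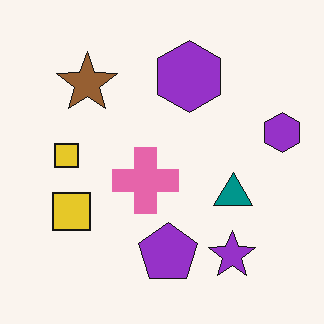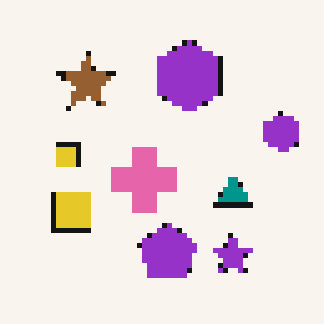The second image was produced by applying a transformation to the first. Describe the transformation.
The second image is the first mildly pixelated.

Shapes are reduced to large square blocks; fine edges and outlines are lost — a downscale-then-upscale (mosaic) effect.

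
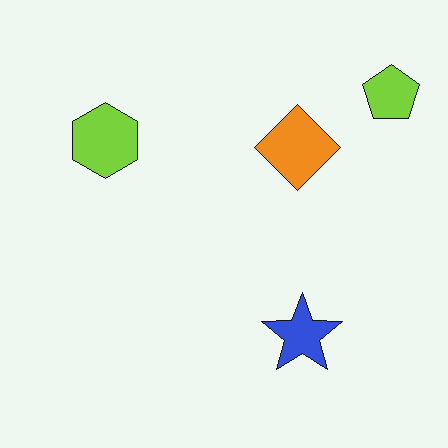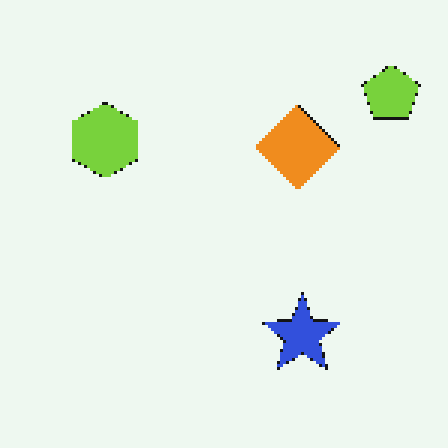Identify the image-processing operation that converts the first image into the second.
It was mildly pixelated.

Shapes are reduced to large square blocks; fine edges and outlines are lost — a downscale-then-upscale (mosaic) effect.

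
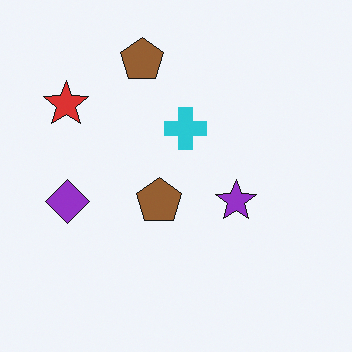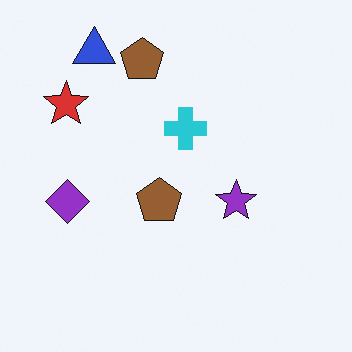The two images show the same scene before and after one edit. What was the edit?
The transformation is: overlaid with an additional blue triangle.

A blue triangle appears in the second image that is absent from the first.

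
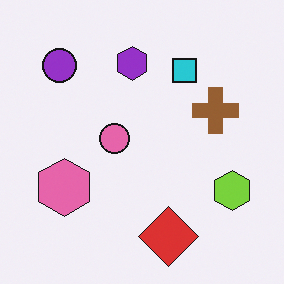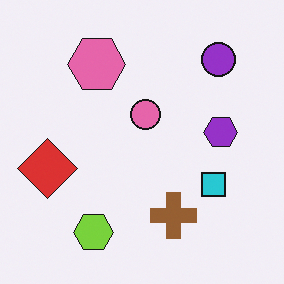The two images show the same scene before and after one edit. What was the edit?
Rotated 90° clockwise.

The purple circle sits in the top-left of the first image and the top-right of the second — consistent with a whole-image 90° clockwise rotation.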